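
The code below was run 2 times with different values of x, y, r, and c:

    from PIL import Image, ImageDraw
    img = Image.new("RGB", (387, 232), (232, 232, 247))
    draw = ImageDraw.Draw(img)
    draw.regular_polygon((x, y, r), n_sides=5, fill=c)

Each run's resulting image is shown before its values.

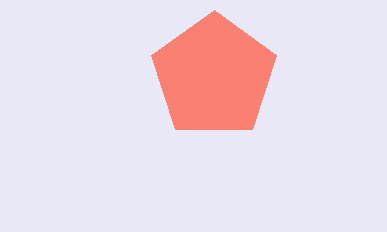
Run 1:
x = 214
y = 76
r = 66
c = 'salmon'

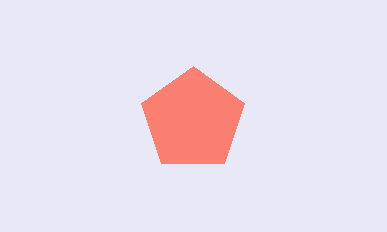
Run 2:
x = 193; y = 120; r = 54; c = 'salmon'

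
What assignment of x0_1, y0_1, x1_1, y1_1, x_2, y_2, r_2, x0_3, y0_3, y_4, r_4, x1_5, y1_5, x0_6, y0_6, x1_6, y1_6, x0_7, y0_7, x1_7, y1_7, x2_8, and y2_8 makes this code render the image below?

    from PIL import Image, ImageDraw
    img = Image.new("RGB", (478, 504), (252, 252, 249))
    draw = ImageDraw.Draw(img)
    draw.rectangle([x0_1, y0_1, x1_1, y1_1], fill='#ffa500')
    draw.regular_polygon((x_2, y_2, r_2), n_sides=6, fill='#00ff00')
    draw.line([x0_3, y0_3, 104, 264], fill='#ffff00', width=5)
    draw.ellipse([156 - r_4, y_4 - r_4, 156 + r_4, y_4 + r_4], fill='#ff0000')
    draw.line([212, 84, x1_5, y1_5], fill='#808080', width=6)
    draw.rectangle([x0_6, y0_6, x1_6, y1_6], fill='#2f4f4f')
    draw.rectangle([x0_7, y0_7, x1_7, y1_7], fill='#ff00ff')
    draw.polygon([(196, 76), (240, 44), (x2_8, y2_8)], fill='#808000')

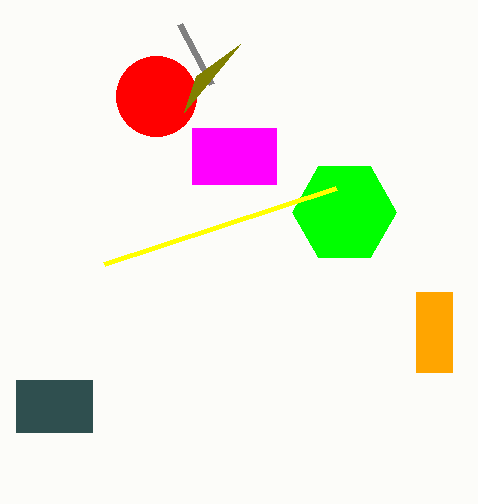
x0_1 = 416
y0_1 = 292
x1_1 = 452
y1_1 = 372
x_2 = 344
y_2 = 212
r_2 = 52
x0_3 = 336
y0_3 = 188
y_4 = 96
r_4 = 40
x1_5 = 180
y1_5 = 24
x0_6 = 16
y0_6 = 380
x1_6 = 92
y1_6 = 432
x0_7 = 192
y0_7 = 128
x1_7 = 276
y1_7 = 184
x2_8 = 184
y2_8 = 112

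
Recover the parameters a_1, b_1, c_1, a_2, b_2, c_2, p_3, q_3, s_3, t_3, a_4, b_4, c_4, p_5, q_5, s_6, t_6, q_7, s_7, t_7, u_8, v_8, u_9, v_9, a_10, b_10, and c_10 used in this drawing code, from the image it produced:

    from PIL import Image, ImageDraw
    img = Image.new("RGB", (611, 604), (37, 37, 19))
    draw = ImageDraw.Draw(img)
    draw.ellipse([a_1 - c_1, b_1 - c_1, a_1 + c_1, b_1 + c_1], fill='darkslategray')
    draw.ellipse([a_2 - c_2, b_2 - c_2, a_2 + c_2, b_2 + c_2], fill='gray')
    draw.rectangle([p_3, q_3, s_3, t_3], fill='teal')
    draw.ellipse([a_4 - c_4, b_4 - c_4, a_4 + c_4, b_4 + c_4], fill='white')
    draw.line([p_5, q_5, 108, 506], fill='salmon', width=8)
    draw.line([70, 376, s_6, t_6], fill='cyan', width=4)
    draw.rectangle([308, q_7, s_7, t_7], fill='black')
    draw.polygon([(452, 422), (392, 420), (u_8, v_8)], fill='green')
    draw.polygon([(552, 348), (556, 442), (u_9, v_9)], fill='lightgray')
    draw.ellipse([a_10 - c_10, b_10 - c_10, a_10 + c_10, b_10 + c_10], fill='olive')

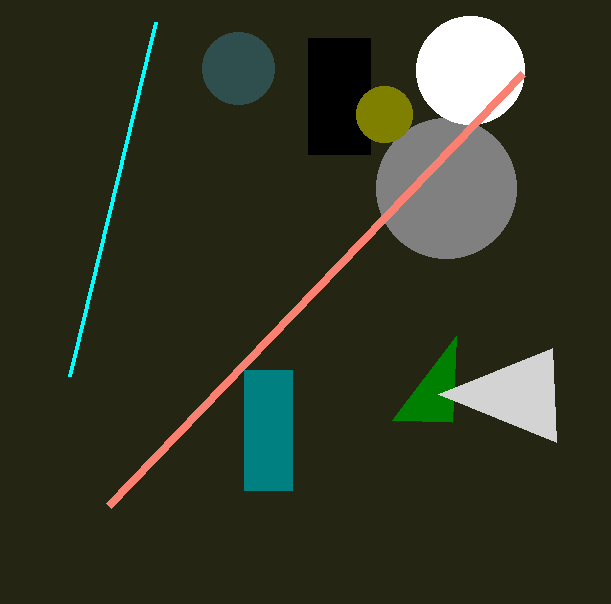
a_1 = 238
b_1 = 68
c_1 = 36
a_2 = 446
b_2 = 188
c_2 = 70
p_3 = 244
q_3 = 370
s_3 = 292
t_3 = 490
a_4 = 470
b_4 = 70
c_4 = 54
p_5 = 522
q_5 = 74
s_6 = 156
t_6 = 22
q_7 = 38
s_7 = 370
t_7 = 154
u_8 = 456
v_8 = 336
u_9 = 438
v_9 = 394
a_10 = 384
b_10 = 114
c_10 = 28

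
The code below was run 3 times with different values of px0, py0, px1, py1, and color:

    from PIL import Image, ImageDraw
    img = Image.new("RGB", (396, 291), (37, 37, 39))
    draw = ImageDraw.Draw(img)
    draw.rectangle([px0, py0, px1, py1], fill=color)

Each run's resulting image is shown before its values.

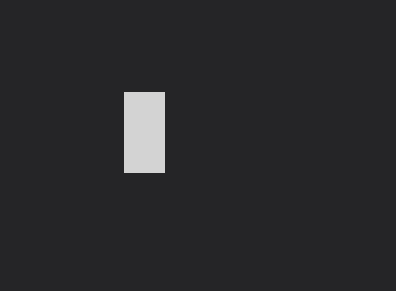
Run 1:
px0 = 124; py0 = 92; px1 = 164; py1 = 172; color = 'lightgray'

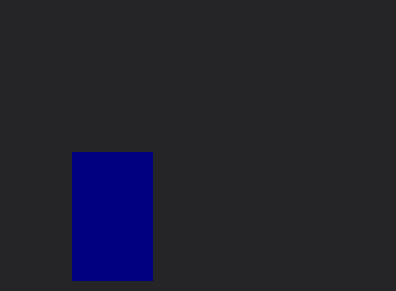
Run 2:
px0 = 72; py0 = 152; px1 = 152; py1 = 280; color = 'navy'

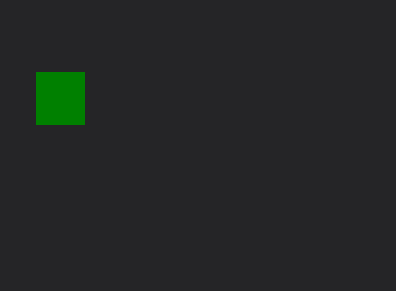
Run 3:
px0 = 36
py0 = 72
px1 = 84
py1 = 124
color = 'green'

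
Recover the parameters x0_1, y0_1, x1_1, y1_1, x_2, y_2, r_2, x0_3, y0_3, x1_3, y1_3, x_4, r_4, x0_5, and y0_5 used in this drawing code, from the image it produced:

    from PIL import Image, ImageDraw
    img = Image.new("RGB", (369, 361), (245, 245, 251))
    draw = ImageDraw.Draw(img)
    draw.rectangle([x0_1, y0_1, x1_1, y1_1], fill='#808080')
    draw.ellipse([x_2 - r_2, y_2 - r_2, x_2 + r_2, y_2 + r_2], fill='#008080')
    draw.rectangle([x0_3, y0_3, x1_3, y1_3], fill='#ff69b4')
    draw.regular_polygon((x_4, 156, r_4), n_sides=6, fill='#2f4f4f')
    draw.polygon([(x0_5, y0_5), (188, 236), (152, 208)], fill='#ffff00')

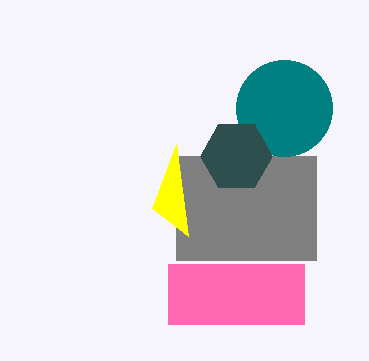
x0_1 = 176
y0_1 = 156
x1_1 = 316
y1_1 = 260
x_2 = 284
y_2 = 108
r_2 = 48
x0_3 = 168
y0_3 = 264
x1_3 = 304
y1_3 = 324
x_4 = 236
r_4 = 36
x0_5 = 176
y0_5 = 144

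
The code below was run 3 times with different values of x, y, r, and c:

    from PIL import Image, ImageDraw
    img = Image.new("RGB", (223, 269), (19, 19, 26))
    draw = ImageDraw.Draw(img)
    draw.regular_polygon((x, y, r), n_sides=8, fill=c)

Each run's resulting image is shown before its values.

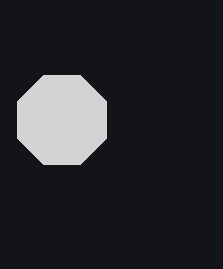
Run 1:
x = 62
y = 120
r = 48
c = 'lightgray'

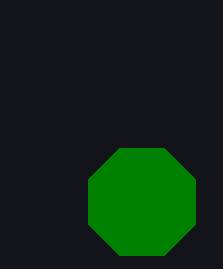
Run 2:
x = 142, y = 202, r = 58, c = 'green'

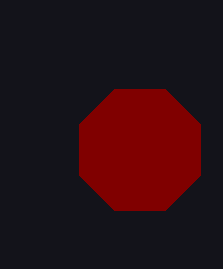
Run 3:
x = 140, y = 150, r = 66, c = 'maroon'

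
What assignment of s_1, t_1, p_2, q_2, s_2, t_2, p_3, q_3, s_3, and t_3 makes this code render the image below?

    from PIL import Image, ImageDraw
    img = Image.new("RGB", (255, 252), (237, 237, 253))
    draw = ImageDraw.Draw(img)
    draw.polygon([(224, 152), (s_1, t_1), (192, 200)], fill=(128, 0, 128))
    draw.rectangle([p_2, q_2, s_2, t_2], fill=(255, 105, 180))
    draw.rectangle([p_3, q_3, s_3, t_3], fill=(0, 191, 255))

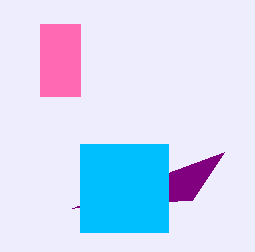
s_1 = 72, t_1 = 208, p_2 = 40, q_2 = 24, s_2 = 80, t_2 = 96, p_3 = 80, q_3 = 144, s_3 = 168, t_3 = 232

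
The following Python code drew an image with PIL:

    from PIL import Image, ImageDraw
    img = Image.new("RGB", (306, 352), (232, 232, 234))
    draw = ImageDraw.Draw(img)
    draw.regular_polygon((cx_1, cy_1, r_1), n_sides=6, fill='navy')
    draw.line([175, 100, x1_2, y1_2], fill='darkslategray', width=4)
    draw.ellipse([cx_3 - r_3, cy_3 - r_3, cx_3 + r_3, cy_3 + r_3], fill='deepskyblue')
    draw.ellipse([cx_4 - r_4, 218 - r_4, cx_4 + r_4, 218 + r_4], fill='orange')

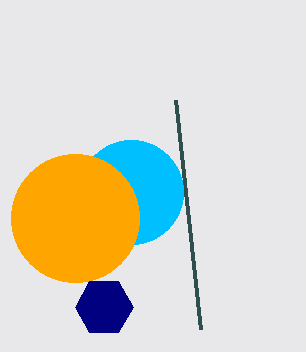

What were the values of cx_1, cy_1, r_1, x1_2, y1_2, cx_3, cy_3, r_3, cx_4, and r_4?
cx_1 = 104
cy_1 = 307
r_1 = 29
x1_2 = 200
y1_2 = 329
cx_3 = 131
cy_3 = 192
r_3 = 52
cx_4 = 75
r_4 = 64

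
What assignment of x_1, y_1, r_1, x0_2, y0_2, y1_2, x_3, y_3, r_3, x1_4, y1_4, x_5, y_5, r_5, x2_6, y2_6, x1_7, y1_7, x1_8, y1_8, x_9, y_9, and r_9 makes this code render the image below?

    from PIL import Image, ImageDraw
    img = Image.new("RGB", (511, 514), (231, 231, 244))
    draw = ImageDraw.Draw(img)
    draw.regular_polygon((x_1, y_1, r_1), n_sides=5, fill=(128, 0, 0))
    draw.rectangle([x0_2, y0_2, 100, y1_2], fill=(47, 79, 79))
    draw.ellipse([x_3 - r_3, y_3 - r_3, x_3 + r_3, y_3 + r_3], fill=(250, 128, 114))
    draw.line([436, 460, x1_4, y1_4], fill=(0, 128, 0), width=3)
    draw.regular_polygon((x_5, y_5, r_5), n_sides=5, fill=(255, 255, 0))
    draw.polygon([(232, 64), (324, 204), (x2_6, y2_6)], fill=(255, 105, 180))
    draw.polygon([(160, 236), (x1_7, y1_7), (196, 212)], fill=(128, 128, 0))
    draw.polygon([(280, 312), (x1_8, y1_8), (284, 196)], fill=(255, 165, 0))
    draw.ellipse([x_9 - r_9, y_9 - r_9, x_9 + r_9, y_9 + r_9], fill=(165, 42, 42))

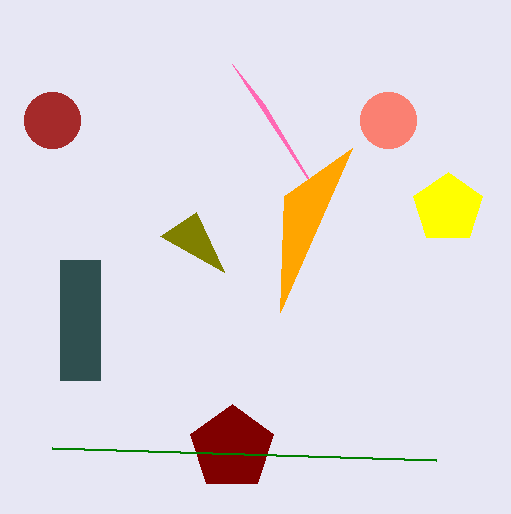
x_1 = 232; y_1 = 448; r_1 = 44; x0_2 = 60; y0_2 = 260; y1_2 = 380; x_3 = 388; y_3 = 120; r_3 = 28; x1_4 = 52; y1_4 = 448; x_5 = 448; y_5 = 208; r_5 = 36; x2_6 = 264; y2_6 = 104; x1_7 = 224; y1_7 = 272; x1_8 = 352; y1_8 = 148; x_9 = 52; y_9 = 120; r_9 = 28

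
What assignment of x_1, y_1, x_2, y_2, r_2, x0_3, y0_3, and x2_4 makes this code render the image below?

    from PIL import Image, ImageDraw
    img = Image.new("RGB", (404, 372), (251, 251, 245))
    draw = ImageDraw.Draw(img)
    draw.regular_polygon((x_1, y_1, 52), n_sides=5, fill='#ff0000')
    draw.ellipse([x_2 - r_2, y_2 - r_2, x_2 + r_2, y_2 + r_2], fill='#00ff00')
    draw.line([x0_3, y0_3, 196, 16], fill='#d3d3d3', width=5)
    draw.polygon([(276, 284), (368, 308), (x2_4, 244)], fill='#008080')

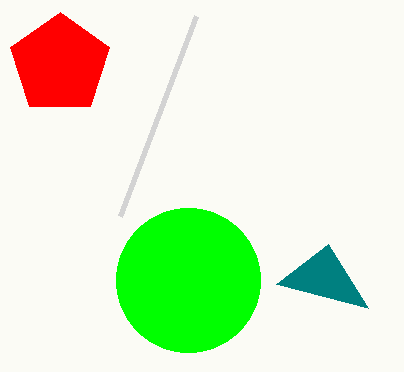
x_1 = 60
y_1 = 64
x_2 = 188
y_2 = 280
r_2 = 72
x0_3 = 120
y0_3 = 216
x2_4 = 328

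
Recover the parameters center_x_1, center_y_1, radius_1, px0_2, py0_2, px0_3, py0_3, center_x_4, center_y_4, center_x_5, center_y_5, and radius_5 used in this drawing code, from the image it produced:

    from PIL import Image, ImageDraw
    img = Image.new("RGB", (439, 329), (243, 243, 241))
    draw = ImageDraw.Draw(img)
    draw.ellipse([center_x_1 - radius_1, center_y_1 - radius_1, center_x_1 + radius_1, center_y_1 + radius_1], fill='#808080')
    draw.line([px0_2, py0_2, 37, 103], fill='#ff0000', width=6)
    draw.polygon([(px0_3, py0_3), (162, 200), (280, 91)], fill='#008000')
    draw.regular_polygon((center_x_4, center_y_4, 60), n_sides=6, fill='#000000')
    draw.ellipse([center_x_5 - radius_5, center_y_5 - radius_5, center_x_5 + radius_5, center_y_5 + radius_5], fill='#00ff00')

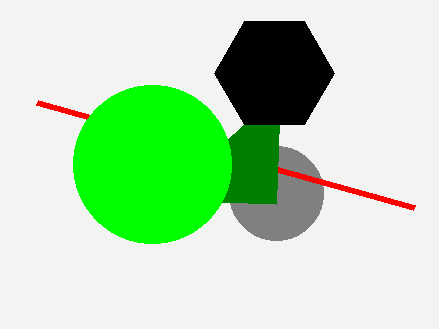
center_x_1 = 276, center_y_1 = 193, radius_1 = 47, px0_2 = 414, py0_2 = 208, px0_3 = 276, py0_3 = 204, center_x_4 = 274, center_y_4 = 73, center_x_5 = 152, center_y_5 = 164, radius_5 = 79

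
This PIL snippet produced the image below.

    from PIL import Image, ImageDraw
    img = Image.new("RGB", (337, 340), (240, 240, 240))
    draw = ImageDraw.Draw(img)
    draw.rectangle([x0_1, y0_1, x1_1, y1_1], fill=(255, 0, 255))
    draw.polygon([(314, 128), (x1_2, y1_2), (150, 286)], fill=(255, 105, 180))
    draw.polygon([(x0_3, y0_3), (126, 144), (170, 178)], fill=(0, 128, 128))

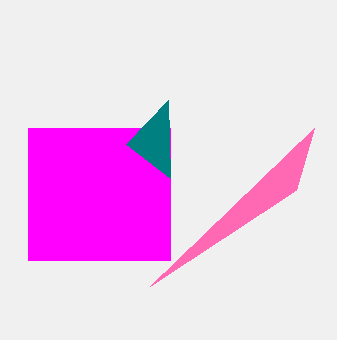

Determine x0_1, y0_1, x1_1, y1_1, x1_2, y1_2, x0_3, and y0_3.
x0_1 = 28; y0_1 = 128; x1_1 = 170; y1_1 = 260; x1_2 = 296; y1_2 = 190; x0_3 = 168; y0_3 = 100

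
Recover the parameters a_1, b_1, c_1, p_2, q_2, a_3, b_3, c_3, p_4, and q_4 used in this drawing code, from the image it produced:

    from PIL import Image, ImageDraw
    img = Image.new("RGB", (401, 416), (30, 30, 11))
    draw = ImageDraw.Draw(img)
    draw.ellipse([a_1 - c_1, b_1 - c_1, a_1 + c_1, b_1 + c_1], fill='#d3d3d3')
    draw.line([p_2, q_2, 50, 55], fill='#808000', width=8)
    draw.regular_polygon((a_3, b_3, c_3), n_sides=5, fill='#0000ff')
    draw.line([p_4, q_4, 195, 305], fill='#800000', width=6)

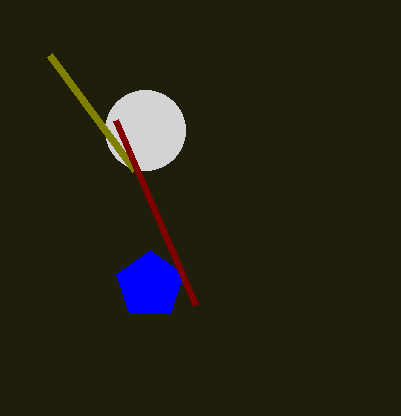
a_1 = 145; b_1 = 130; c_1 = 40; p_2 = 135; q_2 = 170; a_3 = 150; b_3 = 285; c_3 = 35; p_4 = 115; q_4 = 120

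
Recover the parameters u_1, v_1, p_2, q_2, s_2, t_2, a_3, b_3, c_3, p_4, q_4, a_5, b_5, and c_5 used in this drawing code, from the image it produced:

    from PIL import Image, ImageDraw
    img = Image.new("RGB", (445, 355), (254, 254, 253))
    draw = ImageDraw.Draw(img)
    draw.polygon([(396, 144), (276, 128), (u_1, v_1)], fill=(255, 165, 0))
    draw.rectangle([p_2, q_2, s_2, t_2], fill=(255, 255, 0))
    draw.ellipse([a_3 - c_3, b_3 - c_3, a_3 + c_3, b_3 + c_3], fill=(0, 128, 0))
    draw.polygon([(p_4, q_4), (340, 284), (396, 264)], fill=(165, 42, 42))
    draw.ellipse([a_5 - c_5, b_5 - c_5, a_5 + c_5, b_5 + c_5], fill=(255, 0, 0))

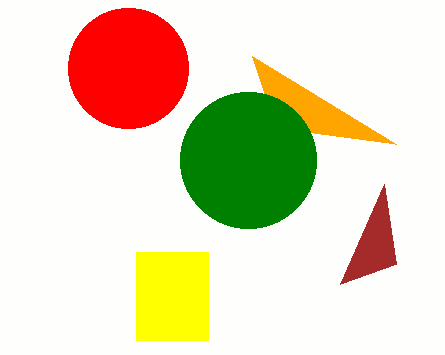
u_1 = 252, v_1 = 56, p_2 = 136, q_2 = 252, s_2 = 208, t_2 = 340, a_3 = 248, b_3 = 160, c_3 = 68, p_4 = 384, q_4 = 184, a_5 = 128, b_5 = 68, c_5 = 60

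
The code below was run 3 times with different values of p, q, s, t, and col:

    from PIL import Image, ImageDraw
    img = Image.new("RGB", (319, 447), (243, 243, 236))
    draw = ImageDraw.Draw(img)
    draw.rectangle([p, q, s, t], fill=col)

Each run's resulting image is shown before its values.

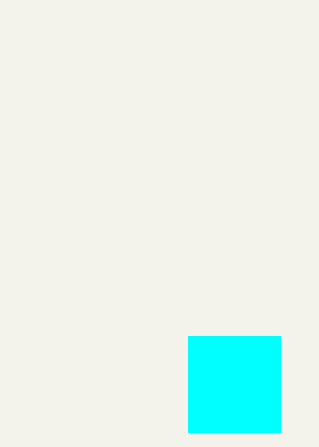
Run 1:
p = 188, q = 336, s = 280, t = 432, col = 'cyan'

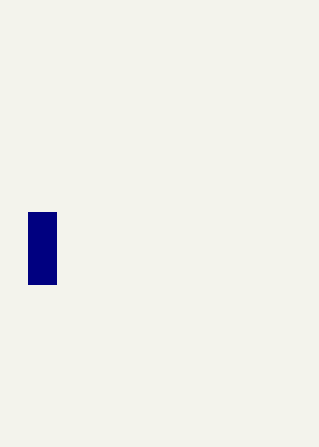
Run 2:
p = 28; q = 212; s = 56; t = 284; col = 'navy'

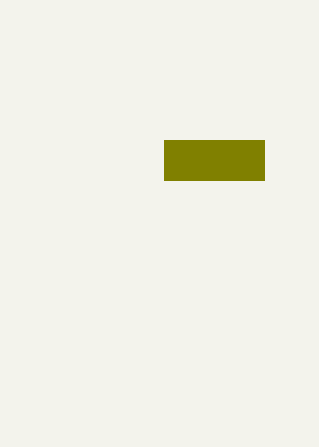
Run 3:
p = 164
q = 140
s = 264
t = 180
col = 'olive'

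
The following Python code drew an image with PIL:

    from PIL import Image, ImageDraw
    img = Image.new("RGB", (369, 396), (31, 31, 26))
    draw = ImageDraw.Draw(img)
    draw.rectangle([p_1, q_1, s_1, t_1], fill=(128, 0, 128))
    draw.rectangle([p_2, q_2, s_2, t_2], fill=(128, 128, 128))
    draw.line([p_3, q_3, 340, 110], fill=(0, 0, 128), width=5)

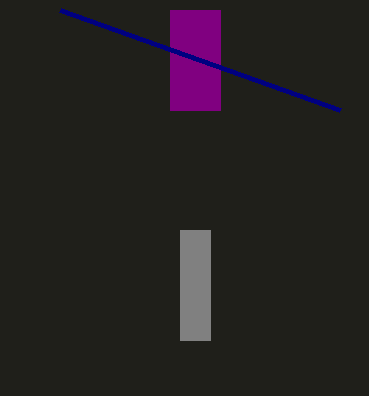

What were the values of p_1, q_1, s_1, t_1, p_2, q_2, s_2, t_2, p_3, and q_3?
p_1 = 170; q_1 = 10; s_1 = 220; t_1 = 110; p_2 = 180; q_2 = 230; s_2 = 210; t_2 = 340; p_3 = 60; q_3 = 10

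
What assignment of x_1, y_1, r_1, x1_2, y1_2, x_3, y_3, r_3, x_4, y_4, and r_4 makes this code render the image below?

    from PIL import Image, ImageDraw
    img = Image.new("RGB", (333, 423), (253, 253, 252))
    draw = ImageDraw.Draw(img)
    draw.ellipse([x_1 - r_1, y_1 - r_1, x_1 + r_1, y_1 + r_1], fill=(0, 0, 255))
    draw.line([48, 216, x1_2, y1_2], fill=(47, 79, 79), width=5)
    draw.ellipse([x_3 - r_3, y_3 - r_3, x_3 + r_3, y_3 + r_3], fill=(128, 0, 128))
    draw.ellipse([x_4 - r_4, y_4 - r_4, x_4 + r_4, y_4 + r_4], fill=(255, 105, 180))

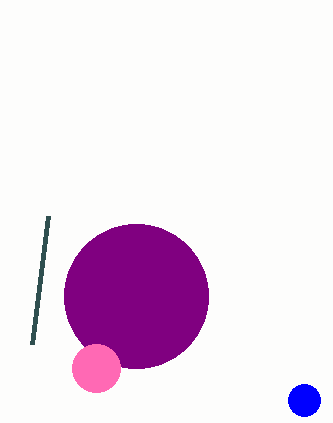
x_1 = 304
y_1 = 400
r_1 = 16
x1_2 = 32
y1_2 = 344
x_3 = 136
y_3 = 296
r_3 = 72
x_4 = 96
y_4 = 368
r_4 = 24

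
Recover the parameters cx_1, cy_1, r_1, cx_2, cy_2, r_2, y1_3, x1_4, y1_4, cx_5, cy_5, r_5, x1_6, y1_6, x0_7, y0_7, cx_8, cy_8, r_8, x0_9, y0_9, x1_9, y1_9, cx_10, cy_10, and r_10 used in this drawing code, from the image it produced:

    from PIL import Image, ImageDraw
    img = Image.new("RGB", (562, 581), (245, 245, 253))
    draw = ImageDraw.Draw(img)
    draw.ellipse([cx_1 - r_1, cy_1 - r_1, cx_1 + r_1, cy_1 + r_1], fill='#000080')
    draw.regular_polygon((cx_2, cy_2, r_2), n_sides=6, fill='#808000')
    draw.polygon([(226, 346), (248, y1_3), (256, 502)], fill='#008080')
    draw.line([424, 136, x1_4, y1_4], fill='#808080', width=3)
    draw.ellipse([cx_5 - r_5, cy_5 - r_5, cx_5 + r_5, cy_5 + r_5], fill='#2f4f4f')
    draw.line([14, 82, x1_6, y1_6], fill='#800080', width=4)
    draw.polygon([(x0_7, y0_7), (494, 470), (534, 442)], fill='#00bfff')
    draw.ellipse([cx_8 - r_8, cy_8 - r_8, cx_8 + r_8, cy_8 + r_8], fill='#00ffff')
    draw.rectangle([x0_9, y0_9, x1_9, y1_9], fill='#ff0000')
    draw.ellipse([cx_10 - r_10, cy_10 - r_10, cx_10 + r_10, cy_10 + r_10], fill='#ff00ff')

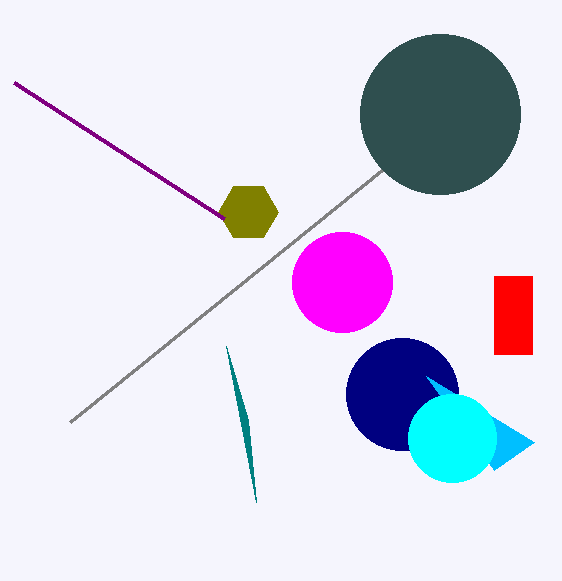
cx_1 = 402; cy_1 = 394; r_1 = 56; cx_2 = 248; cy_2 = 212; r_2 = 30; y1_3 = 420; x1_4 = 70; y1_4 = 422; cx_5 = 440; cy_5 = 114; r_5 = 80; x1_6 = 224; y1_6 = 218; x0_7 = 426; y0_7 = 376; cx_8 = 452; cy_8 = 438; r_8 = 44; x0_9 = 494; y0_9 = 276; x1_9 = 532; y1_9 = 354; cx_10 = 342; cy_10 = 282; r_10 = 50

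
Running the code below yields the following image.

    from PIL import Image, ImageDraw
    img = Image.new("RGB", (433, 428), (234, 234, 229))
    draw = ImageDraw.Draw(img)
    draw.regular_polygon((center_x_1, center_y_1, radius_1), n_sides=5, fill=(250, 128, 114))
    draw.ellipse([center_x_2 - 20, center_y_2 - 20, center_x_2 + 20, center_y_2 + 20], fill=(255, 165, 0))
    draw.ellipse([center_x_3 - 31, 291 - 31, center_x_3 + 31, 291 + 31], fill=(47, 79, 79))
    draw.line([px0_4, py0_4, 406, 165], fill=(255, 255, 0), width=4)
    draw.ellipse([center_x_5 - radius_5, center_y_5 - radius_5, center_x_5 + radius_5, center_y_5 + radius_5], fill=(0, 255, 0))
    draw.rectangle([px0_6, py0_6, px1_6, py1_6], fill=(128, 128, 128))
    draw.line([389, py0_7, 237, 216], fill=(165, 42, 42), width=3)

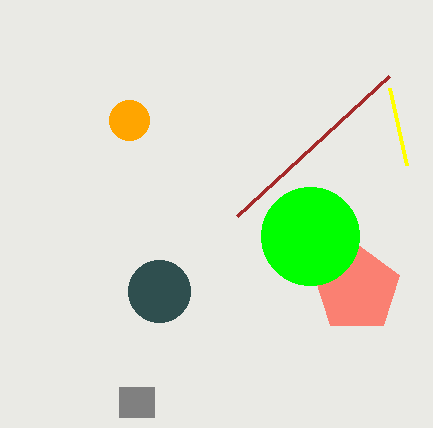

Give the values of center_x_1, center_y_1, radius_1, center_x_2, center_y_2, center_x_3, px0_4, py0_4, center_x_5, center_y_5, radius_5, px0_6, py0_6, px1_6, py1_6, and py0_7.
center_x_1 = 357; center_y_1 = 289; radius_1 = 45; center_x_2 = 129; center_y_2 = 120; center_x_3 = 159; px0_4 = 389; py0_4 = 88; center_x_5 = 310; center_y_5 = 236; radius_5 = 49; px0_6 = 119; py0_6 = 387; px1_6 = 154; py1_6 = 417; py0_7 = 76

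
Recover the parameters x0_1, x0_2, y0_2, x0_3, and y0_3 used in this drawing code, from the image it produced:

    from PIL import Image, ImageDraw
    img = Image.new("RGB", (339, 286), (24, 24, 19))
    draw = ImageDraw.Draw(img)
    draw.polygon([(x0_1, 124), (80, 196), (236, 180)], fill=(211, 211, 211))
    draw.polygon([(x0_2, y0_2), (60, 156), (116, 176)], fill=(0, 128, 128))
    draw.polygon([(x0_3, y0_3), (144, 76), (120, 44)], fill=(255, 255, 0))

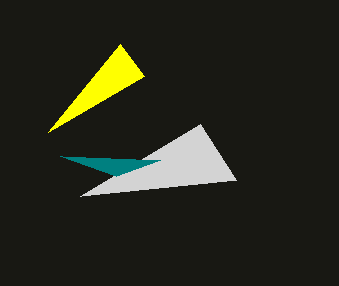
x0_1 = 200; x0_2 = 160; y0_2 = 160; x0_3 = 48; y0_3 = 132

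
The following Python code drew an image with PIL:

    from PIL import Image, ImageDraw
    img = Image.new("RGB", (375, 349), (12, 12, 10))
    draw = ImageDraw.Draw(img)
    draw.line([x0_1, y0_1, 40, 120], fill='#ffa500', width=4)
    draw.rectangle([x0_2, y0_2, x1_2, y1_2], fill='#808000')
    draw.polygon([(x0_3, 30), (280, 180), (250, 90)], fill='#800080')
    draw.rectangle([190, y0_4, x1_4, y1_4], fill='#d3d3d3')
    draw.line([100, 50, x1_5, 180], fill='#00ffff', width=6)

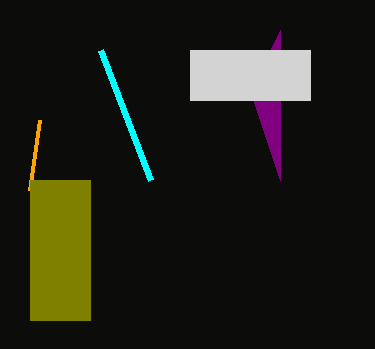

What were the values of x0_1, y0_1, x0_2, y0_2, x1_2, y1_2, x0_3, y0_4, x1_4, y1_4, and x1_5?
x0_1 = 30; y0_1 = 190; x0_2 = 30; y0_2 = 180; x1_2 = 90; y1_2 = 320; x0_3 = 280; y0_4 = 50; x1_4 = 310; y1_4 = 100; x1_5 = 150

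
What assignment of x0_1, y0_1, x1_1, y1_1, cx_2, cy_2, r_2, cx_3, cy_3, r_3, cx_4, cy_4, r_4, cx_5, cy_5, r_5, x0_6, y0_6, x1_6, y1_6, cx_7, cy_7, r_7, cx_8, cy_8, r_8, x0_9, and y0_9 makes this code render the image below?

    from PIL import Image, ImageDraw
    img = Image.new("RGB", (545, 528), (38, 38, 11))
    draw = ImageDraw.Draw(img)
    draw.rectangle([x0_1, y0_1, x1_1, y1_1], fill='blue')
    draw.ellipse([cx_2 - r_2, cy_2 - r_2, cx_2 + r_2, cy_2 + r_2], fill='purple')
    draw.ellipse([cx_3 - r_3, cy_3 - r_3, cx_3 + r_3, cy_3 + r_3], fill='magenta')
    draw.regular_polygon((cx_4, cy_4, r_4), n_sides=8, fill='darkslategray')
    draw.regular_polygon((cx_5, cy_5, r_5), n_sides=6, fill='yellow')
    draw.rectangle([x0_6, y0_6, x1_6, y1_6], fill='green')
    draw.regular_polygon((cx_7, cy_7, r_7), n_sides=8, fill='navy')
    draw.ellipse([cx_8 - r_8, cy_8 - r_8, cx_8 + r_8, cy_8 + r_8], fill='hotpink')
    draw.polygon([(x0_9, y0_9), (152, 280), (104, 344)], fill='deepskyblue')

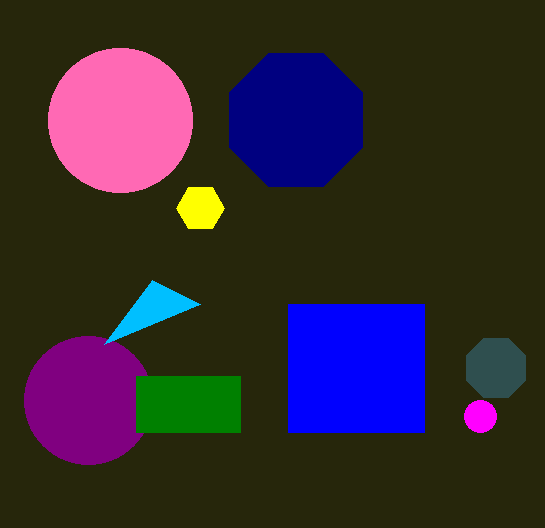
x0_1 = 288
y0_1 = 304
x1_1 = 424
y1_1 = 432
cx_2 = 88
cy_2 = 400
r_2 = 64
cx_3 = 480
cy_3 = 416
r_3 = 16
cx_4 = 496
cy_4 = 368
r_4 = 32
cx_5 = 200
cy_5 = 208
r_5 = 24
x0_6 = 136
y0_6 = 376
x1_6 = 240
y1_6 = 432
cx_7 = 296
cy_7 = 120
r_7 = 72
cx_8 = 120
cy_8 = 120
r_8 = 72
x0_9 = 200
y0_9 = 304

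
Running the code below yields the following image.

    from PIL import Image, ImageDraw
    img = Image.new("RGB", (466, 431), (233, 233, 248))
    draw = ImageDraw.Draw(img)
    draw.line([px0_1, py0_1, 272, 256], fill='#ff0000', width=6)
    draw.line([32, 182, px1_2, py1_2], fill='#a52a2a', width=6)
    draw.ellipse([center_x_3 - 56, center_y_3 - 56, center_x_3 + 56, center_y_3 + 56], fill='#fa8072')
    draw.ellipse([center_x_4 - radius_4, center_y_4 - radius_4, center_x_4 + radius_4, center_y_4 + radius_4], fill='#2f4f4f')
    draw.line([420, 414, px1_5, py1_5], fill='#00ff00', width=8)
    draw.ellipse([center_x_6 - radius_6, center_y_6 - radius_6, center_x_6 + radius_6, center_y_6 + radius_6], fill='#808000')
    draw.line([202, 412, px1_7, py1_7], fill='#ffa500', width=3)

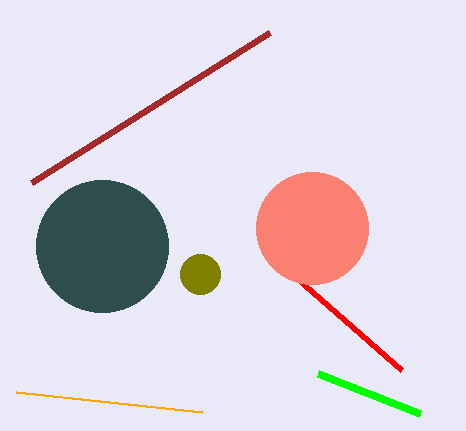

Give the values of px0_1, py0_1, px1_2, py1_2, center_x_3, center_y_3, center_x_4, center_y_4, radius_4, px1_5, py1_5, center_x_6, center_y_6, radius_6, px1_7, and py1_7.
px0_1 = 402; py0_1 = 370; px1_2 = 270; py1_2 = 32; center_x_3 = 312; center_y_3 = 228; center_x_4 = 102; center_y_4 = 246; radius_4 = 66; px1_5 = 318; py1_5 = 374; center_x_6 = 200; center_y_6 = 274; radius_6 = 20; px1_7 = 16; py1_7 = 392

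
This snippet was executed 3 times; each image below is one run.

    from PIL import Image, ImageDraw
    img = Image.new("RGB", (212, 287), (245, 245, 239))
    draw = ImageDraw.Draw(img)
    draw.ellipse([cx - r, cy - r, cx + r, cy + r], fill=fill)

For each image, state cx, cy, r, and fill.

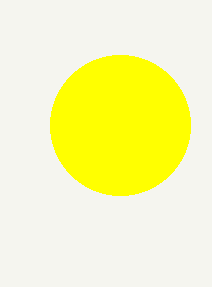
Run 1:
cx = 120, cy = 125, r = 70, fill = 'yellow'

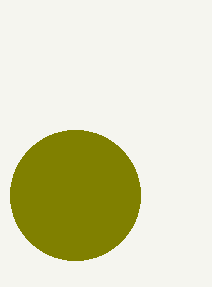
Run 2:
cx = 75, cy = 195, r = 65, fill = 'olive'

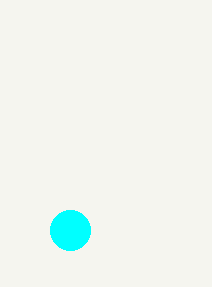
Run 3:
cx = 70, cy = 230, r = 20, fill = 'cyan'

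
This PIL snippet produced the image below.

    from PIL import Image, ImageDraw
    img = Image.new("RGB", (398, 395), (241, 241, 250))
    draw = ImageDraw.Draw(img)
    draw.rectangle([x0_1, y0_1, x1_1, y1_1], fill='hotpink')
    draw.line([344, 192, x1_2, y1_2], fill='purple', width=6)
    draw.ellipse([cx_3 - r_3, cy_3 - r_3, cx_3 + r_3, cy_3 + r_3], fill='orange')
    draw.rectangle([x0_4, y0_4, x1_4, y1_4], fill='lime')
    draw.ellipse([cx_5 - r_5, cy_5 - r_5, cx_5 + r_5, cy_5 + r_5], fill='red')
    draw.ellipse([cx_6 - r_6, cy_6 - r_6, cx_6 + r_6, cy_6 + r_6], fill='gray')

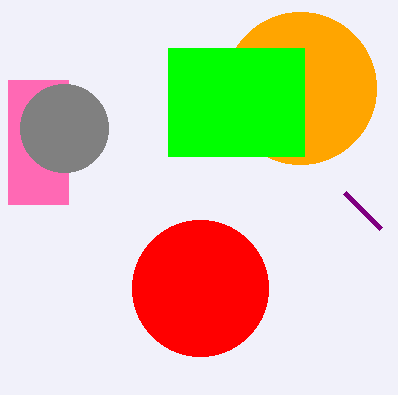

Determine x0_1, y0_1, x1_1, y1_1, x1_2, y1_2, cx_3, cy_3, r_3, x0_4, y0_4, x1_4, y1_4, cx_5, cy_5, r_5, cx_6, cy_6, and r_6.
x0_1 = 8; y0_1 = 80; x1_1 = 68; y1_1 = 204; x1_2 = 380; y1_2 = 228; cx_3 = 300; cy_3 = 88; r_3 = 76; x0_4 = 168; y0_4 = 48; x1_4 = 304; y1_4 = 156; cx_5 = 200; cy_5 = 288; r_5 = 68; cx_6 = 64; cy_6 = 128; r_6 = 44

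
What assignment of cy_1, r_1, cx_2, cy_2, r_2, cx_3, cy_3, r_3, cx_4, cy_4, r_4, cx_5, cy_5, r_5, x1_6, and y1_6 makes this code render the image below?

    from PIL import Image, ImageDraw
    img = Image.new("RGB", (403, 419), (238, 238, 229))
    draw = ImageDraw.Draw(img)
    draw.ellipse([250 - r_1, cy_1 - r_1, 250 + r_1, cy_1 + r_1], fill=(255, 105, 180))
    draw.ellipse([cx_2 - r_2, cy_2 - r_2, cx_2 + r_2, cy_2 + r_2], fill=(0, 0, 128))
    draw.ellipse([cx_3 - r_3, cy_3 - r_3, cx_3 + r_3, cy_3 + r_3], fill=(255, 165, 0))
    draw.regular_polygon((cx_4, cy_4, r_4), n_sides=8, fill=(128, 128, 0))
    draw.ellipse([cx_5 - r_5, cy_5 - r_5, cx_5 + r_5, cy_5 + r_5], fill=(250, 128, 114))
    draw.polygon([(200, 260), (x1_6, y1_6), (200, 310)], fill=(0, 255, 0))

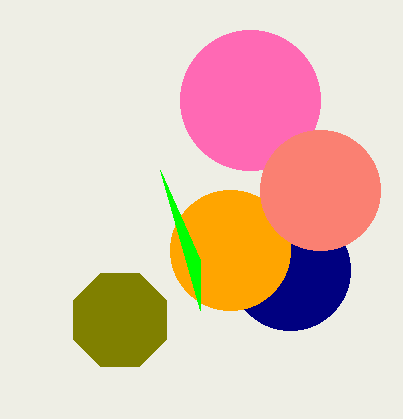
cy_1 = 100; r_1 = 70; cx_2 = 290; cy_2 = 270; r_2 = 60; cx_3 = 230; cy_3 = 250; r_3 = 60; cx_4 = 120; cy_4 = 320; r_4 = 50; cx_5 = 320; cy_5 = 190; r_5 = 60; x1_6 = 160; y1_6 = 170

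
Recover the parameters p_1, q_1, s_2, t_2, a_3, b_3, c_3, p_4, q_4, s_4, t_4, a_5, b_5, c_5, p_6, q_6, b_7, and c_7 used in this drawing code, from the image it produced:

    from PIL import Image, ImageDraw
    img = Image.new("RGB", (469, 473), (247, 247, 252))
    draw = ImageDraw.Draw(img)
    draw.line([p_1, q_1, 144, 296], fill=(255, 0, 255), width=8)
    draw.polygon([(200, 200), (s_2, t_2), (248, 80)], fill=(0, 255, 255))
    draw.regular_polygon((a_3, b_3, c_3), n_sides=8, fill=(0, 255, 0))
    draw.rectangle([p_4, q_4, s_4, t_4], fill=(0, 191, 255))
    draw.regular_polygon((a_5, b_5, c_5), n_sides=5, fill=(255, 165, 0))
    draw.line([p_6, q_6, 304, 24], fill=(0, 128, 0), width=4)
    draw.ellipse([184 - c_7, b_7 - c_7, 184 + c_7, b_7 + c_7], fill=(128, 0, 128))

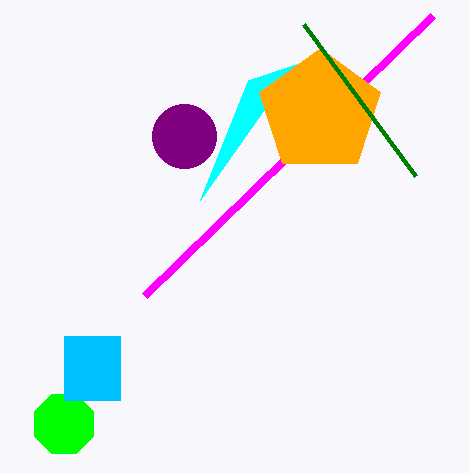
p_1 = 432; q_1 = 16; s_2 = 296; t_2 = 64; a_3 = 64; b_3 = 424; c_3 = 32; p_4 = 64; q_4 = 336; s_4 = 120; t_4 = 400; a_5 = 320; b_5 = 112; c_5 = 64; p_6 = 416; q_6 = 176; b_7 = 136; c_7 = 32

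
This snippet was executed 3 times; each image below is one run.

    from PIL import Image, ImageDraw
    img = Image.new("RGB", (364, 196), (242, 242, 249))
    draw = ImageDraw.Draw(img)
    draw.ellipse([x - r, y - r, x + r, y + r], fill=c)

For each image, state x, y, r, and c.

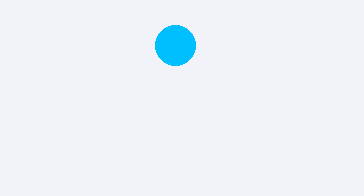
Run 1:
x = 175
y = 45
r = 20
c = 'deepskyblue'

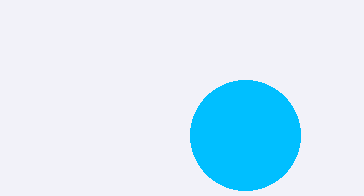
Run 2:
x = 245
y = 135
r = 55
c = 'deepskyblue'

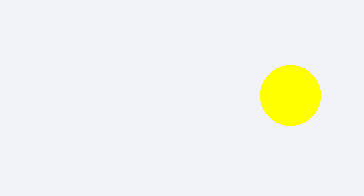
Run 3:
x = 290
y = 95
r = 30
c = 'yellow'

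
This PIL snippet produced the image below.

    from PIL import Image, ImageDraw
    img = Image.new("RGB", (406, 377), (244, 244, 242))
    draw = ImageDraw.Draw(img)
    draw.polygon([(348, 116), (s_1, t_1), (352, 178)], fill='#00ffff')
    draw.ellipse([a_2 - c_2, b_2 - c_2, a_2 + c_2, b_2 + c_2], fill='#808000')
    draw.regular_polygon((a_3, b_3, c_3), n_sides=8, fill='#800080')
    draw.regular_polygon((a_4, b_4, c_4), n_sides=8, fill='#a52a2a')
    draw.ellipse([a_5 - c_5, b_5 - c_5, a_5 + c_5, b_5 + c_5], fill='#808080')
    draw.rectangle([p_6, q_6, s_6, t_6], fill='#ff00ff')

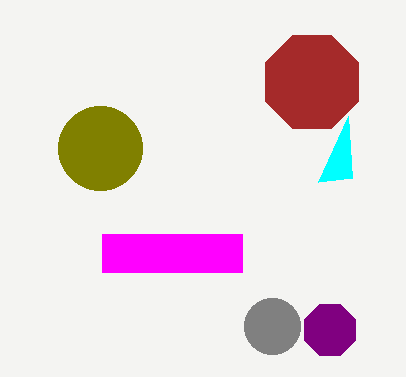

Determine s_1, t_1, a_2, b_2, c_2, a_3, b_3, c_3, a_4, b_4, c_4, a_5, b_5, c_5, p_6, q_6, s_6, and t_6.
s_1 = 318
t_1 = 182
a_2 = 100
b_2 = 148
c_2 = 42
a_3 = 330
b_3 = 330
c_3 = 28
a_4 = 312
b_4 = 82
c_4 = 50
a_5 = 272
b_5 = 326
c_5 = 28
p_6 = 102
q_6 = 234
s_6 = 242
t_6 = 272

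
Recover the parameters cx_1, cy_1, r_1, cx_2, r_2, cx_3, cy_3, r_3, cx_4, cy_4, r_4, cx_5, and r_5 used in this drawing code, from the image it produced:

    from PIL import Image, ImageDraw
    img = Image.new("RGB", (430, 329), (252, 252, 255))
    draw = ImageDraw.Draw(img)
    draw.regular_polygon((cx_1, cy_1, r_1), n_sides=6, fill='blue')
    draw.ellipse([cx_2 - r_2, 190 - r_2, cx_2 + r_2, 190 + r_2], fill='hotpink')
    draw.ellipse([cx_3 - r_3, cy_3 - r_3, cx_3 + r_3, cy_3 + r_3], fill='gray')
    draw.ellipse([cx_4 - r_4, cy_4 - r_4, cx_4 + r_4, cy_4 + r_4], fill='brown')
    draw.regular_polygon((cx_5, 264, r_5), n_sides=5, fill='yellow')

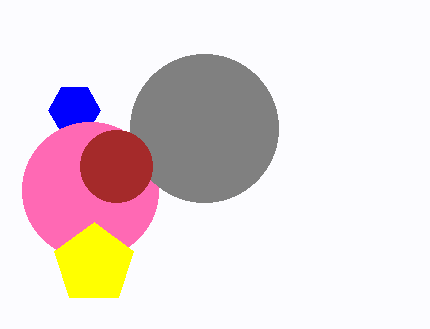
cx_1 = 74, cy_1 = 110, r_1 = 26, cx_2 = 90, r_2 = 68, cx_3 = 204, cy_3 = 128, r_3 = 74, cx_4 = 116, cy_4 = 166, r_4 = 36, cx_5 = 94, r_5 = 42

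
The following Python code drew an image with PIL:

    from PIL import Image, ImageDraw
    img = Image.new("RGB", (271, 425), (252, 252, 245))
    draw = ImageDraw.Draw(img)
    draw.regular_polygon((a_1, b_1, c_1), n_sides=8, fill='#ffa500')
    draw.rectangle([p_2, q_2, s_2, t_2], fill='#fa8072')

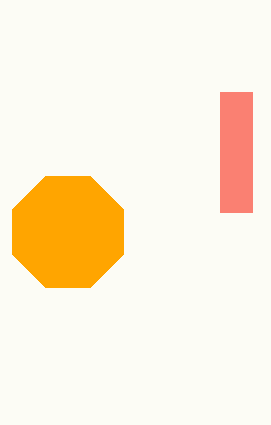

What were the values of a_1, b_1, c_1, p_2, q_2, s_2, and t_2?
a_1 = 68, b_1 = 232, c_1 = 60, p_2 = 220, q_2 = 92, s_2 = 252, t_2 = 212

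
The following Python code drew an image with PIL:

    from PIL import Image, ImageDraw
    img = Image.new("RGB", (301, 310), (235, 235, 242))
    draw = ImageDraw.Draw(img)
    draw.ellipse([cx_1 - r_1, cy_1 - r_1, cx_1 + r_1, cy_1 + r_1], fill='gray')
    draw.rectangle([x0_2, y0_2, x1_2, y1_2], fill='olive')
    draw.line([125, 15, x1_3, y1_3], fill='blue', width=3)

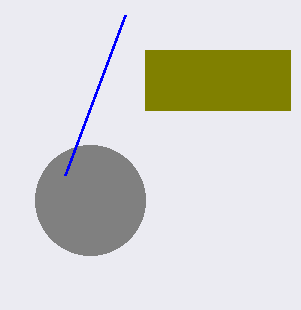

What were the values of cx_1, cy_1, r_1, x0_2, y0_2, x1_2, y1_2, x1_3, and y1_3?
cx_1 = 90, cy_1 = 200, r_1 = 55, x0_2 = 145, y0_2 = 50, x1_2 = 290, y1_2 = 110, x1_3 = 65, y1_3 = 175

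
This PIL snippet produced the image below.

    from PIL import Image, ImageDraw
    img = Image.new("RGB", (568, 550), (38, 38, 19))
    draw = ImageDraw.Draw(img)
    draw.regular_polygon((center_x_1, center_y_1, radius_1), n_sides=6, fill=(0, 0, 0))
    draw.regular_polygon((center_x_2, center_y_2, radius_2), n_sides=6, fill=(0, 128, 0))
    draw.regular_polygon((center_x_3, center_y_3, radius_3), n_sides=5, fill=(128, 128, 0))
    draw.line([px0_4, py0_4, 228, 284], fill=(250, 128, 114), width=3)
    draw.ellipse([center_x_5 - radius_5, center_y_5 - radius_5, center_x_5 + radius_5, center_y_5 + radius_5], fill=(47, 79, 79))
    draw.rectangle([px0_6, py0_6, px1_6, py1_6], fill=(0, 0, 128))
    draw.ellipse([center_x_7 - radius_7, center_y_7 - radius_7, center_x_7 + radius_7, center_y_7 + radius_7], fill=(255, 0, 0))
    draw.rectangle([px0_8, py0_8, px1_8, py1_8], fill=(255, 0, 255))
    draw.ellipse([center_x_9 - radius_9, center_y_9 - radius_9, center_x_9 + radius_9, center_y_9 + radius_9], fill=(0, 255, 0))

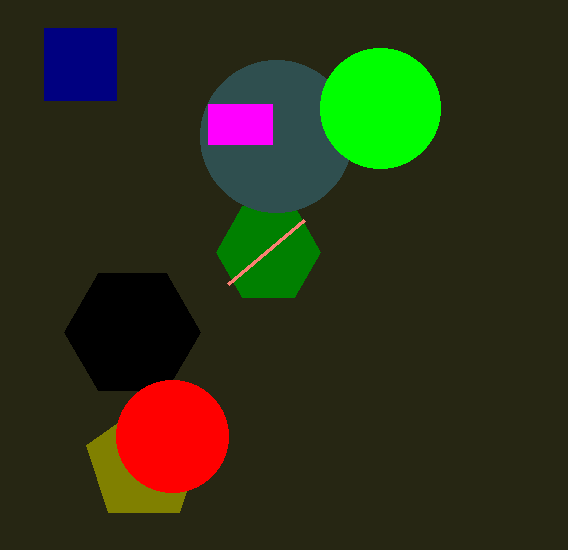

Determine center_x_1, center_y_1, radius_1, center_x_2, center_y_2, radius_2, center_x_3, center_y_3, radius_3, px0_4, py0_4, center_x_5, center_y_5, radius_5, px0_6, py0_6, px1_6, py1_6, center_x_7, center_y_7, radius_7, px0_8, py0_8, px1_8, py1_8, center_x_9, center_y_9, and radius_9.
center_x_1 = 132; center_y_1 = 332; radius_1 = 68; center_x_2 = 268; center_y_2 = 252; radius_2 = 52; center_x_3 = 144; center_y_3 = 464; radius_3 = 60; px0_4 = 304; py0_4 = 220; center_x_5 = 276; center_y_5 = 136; radius_5 = 76; px0_6 = 44; py0_6 = 28; px1_6 = 116; py1_6 = 100; center_x_7 = 172; center_y_7 = 436; radius_7 = 56; px0_8 = 208; py0_8 = 104; px1_8 = 272; py1_8 = 144; center_x_9 = 380; center_y_9 = 108; radius_9 = 60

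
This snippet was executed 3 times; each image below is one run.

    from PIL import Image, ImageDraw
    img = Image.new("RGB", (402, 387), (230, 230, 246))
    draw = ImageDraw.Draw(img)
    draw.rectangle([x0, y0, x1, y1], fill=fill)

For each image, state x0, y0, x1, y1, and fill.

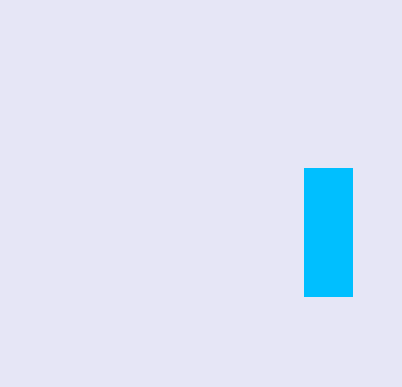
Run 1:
x0 = 304; y0 = 168; x1 = 352; y1 = 296; fill = 'deepskyblue'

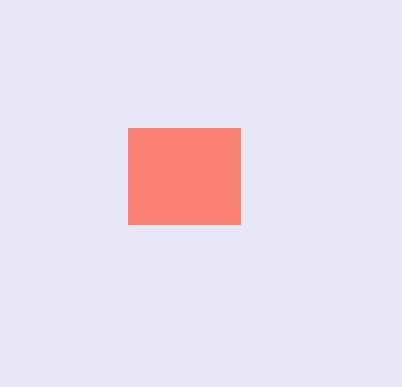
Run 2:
x0 = 128; y0 = 128; x1 = 240; y1 = 224; fill = 'salmon'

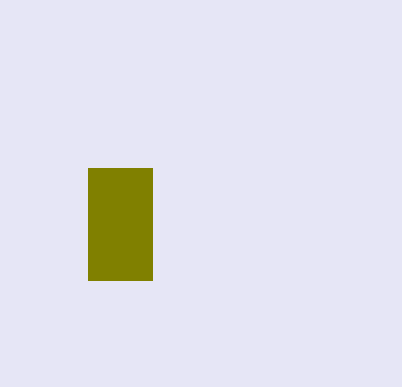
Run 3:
x0 = 88; y0 = 168; x1 = 152; y1 = 280; fill = 'olive'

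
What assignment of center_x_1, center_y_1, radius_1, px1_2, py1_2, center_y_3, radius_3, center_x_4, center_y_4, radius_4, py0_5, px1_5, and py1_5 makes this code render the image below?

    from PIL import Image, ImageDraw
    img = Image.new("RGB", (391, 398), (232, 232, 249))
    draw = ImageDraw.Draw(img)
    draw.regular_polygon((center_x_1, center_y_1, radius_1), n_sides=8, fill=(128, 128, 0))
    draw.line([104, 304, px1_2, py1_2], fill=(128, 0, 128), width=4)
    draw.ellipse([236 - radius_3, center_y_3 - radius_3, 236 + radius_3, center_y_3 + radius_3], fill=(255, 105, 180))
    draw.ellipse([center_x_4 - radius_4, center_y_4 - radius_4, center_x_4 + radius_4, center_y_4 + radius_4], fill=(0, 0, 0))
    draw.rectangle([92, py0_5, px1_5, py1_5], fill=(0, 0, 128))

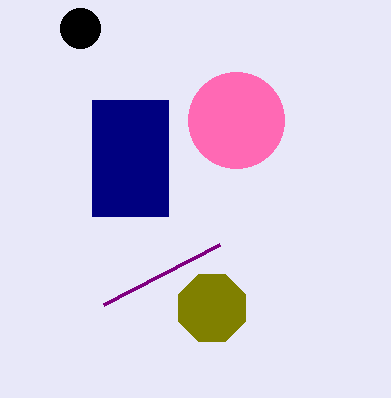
center_x_1 = 212, center_y_1 = 308, radius_1 = 36, px1_2 = 220, py1_2 = 244, center_y_3 = 120, radius_3 = 48, center_x_4 = 80, center_y_4 = 28, radius_4 = 20, py0_5 = 100, px1_5 = 168, py1_5 = 216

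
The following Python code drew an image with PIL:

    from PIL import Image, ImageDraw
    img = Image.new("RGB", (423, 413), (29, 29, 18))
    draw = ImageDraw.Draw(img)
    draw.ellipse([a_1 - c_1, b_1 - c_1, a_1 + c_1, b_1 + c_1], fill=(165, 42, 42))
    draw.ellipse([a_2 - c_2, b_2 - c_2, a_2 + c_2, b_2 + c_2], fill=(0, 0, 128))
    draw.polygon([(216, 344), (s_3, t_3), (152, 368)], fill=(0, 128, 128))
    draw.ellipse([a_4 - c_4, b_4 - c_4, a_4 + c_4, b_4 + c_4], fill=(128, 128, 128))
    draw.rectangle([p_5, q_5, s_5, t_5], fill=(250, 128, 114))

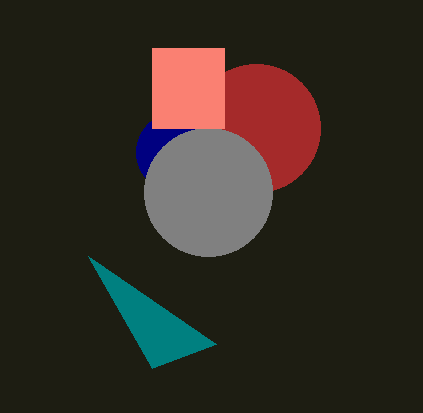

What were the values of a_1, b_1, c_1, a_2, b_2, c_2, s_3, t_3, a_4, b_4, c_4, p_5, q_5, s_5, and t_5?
a_1 = 256; b_1 = 128; c_1 = 64; a_2 = 176; b_2 = 152; c_2 = 40; s_3 = 88; t_3 = 256; a_4 = 208; b_4 = 192; c_4 = 64; p_5 = 152; q_5 = 48; s_5 = 224; t_5 = 128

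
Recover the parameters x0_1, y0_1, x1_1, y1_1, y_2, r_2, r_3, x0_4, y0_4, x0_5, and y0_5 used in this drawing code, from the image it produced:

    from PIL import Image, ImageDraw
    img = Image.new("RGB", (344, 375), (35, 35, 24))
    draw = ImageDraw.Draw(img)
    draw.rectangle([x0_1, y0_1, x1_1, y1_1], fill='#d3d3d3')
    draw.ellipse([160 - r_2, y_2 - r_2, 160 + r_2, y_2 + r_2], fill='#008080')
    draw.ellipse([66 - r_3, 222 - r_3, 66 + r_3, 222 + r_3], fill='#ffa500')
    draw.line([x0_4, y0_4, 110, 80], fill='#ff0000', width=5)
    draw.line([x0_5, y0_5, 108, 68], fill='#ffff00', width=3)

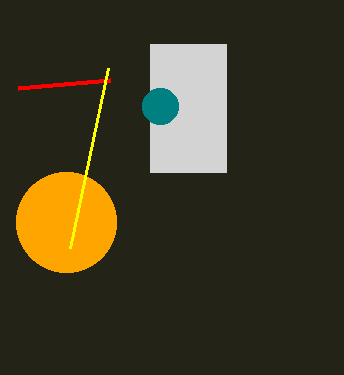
x0_1 = 150, y0_1 = 44, x1_1 = 226, y1_1 = 172, y_2 = 106, r_2 = 18, r_3 = 50, x0_4 = 18, y0_4 = 88, x0_5 = 70, y0_5 = 248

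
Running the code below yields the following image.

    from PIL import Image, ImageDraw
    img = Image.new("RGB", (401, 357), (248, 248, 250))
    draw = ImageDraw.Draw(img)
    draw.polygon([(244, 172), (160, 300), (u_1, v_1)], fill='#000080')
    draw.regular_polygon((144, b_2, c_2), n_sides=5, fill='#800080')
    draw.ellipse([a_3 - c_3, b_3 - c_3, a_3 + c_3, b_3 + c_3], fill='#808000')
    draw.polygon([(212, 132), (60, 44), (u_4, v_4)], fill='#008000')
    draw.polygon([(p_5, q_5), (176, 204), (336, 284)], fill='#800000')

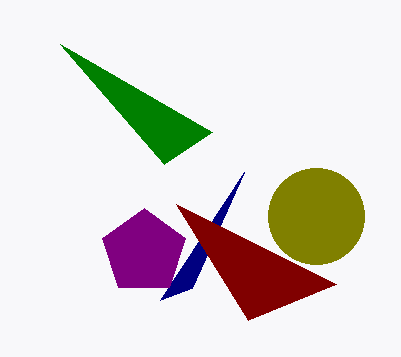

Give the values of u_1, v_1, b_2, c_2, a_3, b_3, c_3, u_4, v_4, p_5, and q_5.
u_1 = 192, v_1 = 288, b_2 = 252, c_2 = 44, a_3 = 316, b_3 = 216, c_3 = 48, u_4 = 164, v_4 = 164, p_5 = 248, q_5 = 320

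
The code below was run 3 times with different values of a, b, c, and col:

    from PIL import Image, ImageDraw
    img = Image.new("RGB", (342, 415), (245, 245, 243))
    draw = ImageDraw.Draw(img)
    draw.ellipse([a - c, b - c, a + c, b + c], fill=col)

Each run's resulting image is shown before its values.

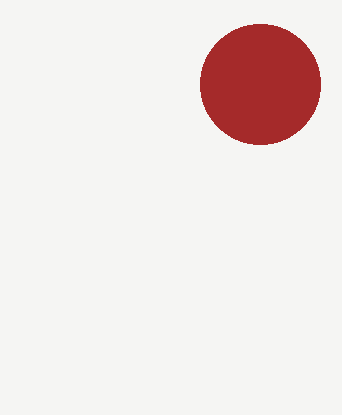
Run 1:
a = 260; b = 84; c = 60; col = 'brown'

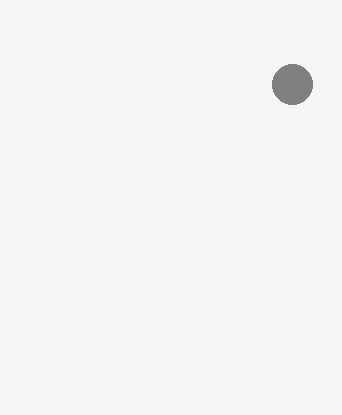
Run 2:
a = 292
b = 84
c = 20
col = 'gray'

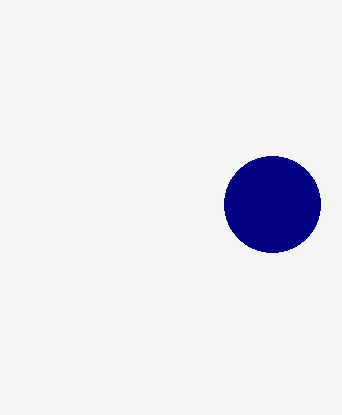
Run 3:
a = 272
b = 204
c = 48
col = 'navy'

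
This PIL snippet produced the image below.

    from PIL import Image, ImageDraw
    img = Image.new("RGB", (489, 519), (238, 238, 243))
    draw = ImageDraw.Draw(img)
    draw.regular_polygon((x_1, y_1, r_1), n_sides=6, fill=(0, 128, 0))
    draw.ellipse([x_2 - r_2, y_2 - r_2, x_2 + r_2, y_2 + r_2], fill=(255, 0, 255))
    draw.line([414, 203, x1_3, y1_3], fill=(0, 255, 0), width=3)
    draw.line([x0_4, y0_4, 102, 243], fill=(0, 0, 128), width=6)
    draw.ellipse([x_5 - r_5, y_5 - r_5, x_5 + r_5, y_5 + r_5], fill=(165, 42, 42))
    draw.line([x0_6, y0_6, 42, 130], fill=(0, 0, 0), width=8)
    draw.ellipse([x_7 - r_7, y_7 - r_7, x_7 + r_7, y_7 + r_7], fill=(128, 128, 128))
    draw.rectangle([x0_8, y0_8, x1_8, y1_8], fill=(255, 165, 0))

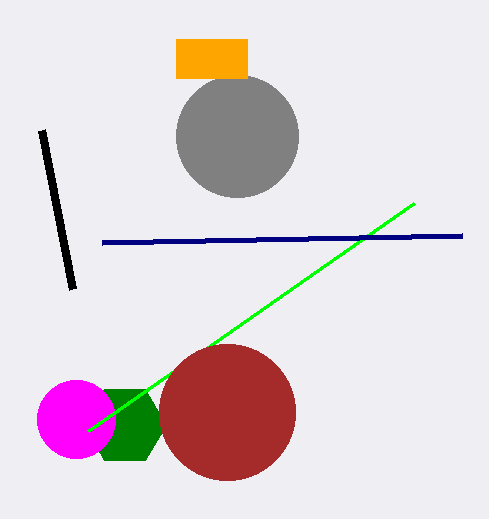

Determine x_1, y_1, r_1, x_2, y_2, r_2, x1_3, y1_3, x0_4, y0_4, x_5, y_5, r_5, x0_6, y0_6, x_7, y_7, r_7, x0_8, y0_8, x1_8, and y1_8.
x_1 = 125, y_1 = 425, r_1 = 41, x_2 = 76, y_2 = 419, r_2 = 39, x1_3 = 88, y1_3 = 431, x0_4 = 462, y0_4 = 236, x_5 = 227, y_5 = 412, r_5 = 68, x0_6 = 73, y0_6 = 289, x_7 = 237, y_7 = 136, r_7 = 61, x0_8 = 176, y0_8 = 39, x1_8 = 247, y1_8 = 78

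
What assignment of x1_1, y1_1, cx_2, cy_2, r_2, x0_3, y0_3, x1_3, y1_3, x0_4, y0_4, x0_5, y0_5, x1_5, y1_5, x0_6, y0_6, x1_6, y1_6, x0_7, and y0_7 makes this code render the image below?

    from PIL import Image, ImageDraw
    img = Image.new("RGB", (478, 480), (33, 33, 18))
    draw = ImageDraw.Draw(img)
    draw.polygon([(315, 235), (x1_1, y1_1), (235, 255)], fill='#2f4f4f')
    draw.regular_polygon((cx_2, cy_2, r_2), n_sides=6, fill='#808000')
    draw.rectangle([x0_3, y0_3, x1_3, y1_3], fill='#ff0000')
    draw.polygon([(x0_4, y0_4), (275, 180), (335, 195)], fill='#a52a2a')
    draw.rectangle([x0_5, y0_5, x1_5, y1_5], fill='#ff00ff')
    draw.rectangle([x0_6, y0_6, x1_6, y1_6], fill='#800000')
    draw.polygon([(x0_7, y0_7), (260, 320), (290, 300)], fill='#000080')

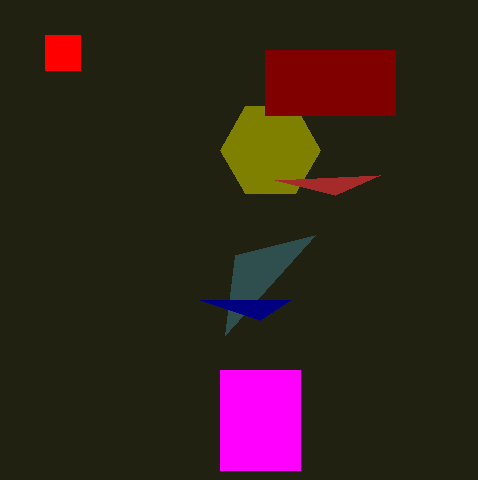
x1_1 = 225
y1_1 = 335
cx_2 = 270
cy_2 = 150
r_2 = 50
x0_3 = 45
y0_3 = 35
x1_3 = 80
y1_3 = 70
x0_4 = 380
y0_4 = 175
x0_5 = 220
y0_5 = 370
x1_5 = 300
y1_5 = 470
x0_6 = 265
y0_6 = 50
x1_6 = 395
y1_6 = 115
x0_7 = 200
y0_7 = 300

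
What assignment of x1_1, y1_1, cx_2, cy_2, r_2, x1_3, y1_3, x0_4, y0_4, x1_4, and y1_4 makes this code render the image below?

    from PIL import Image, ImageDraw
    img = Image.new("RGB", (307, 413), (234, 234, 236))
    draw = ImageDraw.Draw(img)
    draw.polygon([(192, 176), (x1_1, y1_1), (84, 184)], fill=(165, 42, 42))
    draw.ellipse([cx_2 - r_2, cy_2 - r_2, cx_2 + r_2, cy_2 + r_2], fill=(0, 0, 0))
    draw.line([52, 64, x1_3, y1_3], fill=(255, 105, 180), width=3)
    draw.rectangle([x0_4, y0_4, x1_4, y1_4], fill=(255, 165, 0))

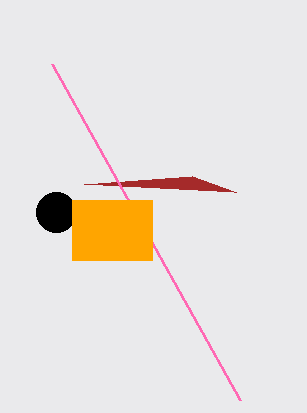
x1_1 = 236; y1_1 = 192; cx_2 = 56; cy_2 = 212; r_2 = 20; x1_3 = 240; y1_3 = 400; x0_4 = 72; y0_4 = 200; x1_4 = 152; y1_4 = 260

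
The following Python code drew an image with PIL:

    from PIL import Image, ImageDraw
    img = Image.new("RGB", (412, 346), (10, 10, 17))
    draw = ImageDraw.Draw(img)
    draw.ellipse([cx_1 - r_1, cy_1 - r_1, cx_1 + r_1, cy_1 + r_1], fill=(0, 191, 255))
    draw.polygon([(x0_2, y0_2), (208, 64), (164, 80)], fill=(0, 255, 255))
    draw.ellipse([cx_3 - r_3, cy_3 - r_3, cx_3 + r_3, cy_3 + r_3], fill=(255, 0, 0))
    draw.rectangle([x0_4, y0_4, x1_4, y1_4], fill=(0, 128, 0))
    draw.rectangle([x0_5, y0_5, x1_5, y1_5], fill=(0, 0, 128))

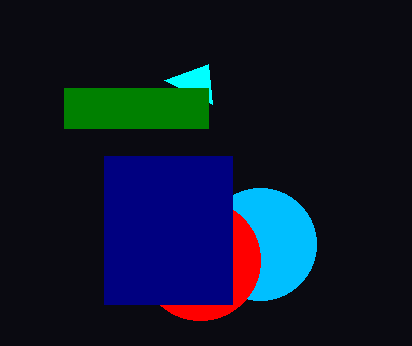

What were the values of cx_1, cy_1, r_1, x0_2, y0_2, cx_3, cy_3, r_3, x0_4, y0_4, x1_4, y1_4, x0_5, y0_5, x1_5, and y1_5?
cx_1 = 260
cy_1 = 244
r_1 = 56
x0_2 = 212
y0_2 = 104
cx_3 = 200
cy_3 = 260
r_3 = 60
x0_4 = 64
y0_4 = 88
x1_4 = 208
y1_4 = 128
x0_5 = 104
y0_5 = 156
x1_5 = 232
y1_5 = 304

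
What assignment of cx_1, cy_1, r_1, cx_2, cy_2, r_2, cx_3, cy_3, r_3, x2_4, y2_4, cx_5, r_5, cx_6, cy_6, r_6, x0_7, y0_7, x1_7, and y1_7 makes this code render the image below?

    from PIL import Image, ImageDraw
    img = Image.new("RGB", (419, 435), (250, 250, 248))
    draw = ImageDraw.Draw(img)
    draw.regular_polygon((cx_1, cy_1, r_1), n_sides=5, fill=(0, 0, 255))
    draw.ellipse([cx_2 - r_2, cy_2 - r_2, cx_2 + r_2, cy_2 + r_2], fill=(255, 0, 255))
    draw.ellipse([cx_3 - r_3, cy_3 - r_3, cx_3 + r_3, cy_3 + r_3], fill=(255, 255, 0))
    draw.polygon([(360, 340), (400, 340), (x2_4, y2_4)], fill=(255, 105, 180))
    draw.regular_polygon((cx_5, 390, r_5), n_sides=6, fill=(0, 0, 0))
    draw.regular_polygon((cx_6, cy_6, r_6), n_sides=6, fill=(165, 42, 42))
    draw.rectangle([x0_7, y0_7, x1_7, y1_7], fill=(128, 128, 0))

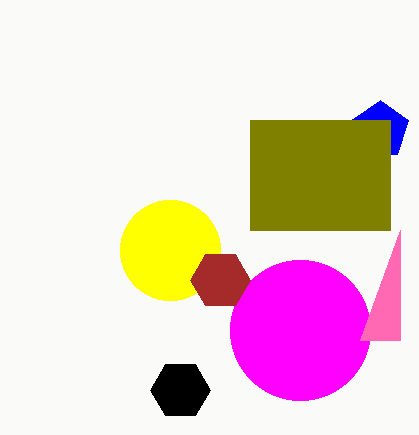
cx_1 = 380
cy_1 = 130
r_1 = 30
cx_2 = 300
cy_2 = 330
r_2 = 70
cx_3 = 170
cy_3 = 250
r_3 = 50
x2_4 = 400
y2_4 = 230
cx_5 = 180
r_5 = 30
cx_6 = 220
cy_6 = 280
r_6 = 30
x0_7 = 250
y0_7 = 120
x1_7 = 390
y1_7 = 230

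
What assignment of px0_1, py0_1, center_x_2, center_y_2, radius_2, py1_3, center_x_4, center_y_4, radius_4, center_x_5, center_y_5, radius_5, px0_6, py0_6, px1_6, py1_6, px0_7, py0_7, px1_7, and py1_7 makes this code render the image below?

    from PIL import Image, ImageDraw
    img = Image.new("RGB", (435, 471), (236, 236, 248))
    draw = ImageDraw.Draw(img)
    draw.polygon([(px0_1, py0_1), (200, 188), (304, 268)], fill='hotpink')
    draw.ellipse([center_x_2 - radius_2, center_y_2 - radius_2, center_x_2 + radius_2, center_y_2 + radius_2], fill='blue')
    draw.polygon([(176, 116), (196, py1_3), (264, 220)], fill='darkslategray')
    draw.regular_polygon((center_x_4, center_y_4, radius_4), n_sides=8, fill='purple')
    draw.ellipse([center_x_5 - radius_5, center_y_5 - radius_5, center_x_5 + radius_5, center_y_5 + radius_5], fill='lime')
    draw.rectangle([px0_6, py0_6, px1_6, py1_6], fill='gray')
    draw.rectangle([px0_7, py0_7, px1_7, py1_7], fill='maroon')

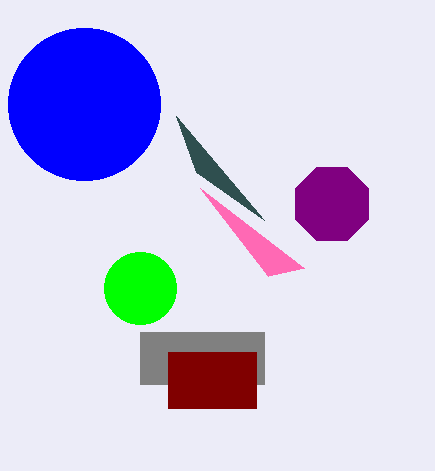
px0_1 = 268; py0_1 = 276; center_x_2 = 84; center_y_2 = 104; radius_2 = 76; py1_3 = 172; center_x_4 = 332; center_y_4 = 204; radius_4 = 40; center_x_5 = 140; center_y_5 = 288; radius_5 = 36; px0_6 = 140; py0_6 = 332; px1_6 = 264; py1_6 = 384; px0_7 = 168; py0_7 = 352; px1_7 = 256; py1_7 = 408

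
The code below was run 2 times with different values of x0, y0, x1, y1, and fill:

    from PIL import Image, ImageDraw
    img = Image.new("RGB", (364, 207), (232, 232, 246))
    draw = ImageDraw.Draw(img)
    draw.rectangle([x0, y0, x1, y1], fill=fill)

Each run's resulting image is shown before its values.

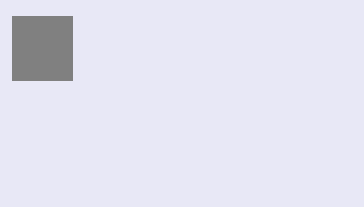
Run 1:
x0 = 12; y0 = 16; x1 = 72; y1 = 80; fill = 'gray'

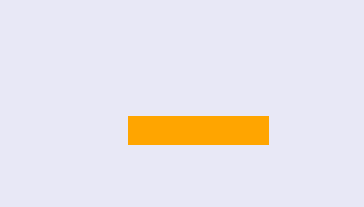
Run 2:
x0 = 128; y0 = 116; x1 = 268; y1 = 144; fill = 'orange'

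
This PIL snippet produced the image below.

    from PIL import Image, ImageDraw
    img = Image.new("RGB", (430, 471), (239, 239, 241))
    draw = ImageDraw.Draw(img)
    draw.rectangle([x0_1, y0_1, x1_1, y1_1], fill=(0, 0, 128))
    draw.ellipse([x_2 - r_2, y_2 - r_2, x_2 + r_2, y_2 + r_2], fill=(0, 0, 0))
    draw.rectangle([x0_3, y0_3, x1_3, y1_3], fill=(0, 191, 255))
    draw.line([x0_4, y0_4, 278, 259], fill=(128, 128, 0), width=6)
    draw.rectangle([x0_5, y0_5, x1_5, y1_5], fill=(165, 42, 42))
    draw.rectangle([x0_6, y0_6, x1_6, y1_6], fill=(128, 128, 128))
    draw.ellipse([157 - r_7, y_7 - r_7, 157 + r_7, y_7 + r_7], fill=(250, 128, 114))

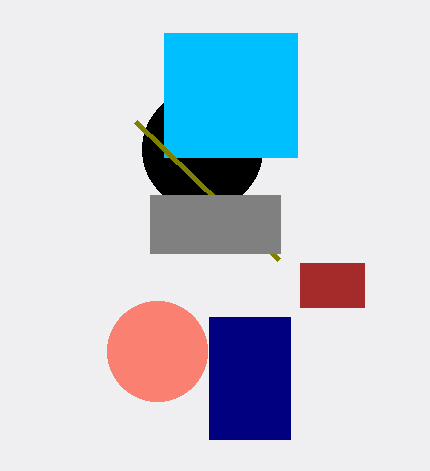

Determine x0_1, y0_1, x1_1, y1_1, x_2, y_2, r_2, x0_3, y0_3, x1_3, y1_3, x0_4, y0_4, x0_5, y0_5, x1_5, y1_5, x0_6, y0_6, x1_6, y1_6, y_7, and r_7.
x0_1 = 209; y0_1 = 317; x1_1 = 290; y1_1 = 439; x_2 = 202; y_2 = 149; r_2 = 60; x0_3 = 164; y0_3 = 33; x1_3 = 297; y1_3 = 157; x0_4 = 135; y0_4 = 121; x0_5 = 300; y0_5 = 263; x1_5 = 364; y1_5 = 307; x0_6 = 150; y0_6 = 195; x1_6 = 280; y1_6 = 253; y_7 = 351; r_7 = 50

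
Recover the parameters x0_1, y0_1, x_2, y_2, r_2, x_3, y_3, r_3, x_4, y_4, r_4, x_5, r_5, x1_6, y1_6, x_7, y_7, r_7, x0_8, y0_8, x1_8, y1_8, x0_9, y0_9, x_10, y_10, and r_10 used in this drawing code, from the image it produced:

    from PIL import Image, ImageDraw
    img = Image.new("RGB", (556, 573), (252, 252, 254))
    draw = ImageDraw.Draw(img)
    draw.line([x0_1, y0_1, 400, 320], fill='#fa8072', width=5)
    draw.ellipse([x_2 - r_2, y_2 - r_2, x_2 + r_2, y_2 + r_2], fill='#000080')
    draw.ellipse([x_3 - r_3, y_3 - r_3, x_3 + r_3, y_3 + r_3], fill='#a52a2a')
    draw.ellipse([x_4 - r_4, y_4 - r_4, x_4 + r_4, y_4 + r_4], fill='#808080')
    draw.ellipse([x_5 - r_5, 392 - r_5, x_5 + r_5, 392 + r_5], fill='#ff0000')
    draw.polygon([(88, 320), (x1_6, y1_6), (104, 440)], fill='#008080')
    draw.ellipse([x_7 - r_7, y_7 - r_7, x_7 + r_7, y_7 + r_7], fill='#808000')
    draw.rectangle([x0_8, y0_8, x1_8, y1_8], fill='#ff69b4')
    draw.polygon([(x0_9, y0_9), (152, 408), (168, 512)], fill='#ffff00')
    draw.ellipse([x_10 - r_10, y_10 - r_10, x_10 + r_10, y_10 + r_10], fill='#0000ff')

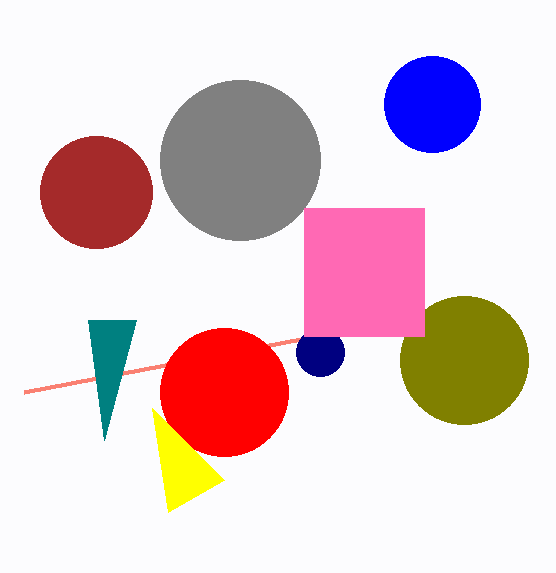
x0_1 = 24; y0_1 = 392; x_2 = 320; y_2 = 352; r_2 = 24; x_3 = 96; y_3 = 192; r_3 = 56; x_4 = 240; y_4 = 160; r_4 = 80; x_5 = 224; r_5 = 64; x1_6 = 136; y1_6 = 320; x_7 = 464; y_7 = 360; r_7 = 64; x0_8 = 304; y0_8 = 208; x1_8 = 424; y1_8 = 336; x0_9 = 224; y0_9 = 480; x_10 = 432; y_10 = 104; r_10 = 48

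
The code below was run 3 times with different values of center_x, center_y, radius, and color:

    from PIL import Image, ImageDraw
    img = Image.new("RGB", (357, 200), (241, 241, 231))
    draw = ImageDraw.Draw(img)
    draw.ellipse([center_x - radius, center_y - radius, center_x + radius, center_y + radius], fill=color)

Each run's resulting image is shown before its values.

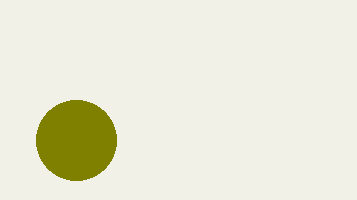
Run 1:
center_x = 76, center_y = 140, radius = 40, color = 'olive'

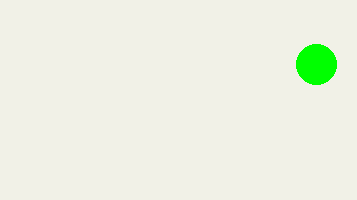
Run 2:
center_x = 316
center_y = 64
radius = 20
color = 'lime'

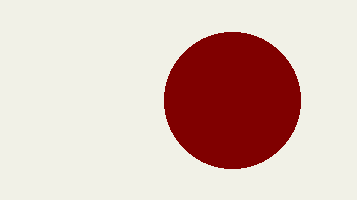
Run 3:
center_x = 232, center_y = 100, radius = 68, color = 'maroon'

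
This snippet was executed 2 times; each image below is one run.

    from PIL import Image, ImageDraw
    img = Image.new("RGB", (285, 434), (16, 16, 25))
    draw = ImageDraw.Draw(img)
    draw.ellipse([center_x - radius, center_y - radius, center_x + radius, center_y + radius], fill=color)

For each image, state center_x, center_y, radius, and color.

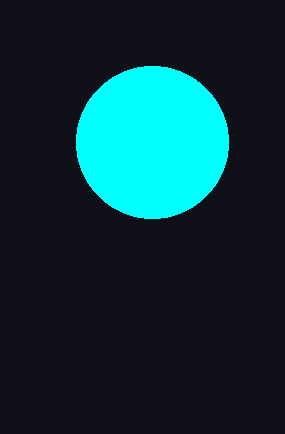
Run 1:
center_x = 152
center_y = 142
radius = 76
color = 'cyan'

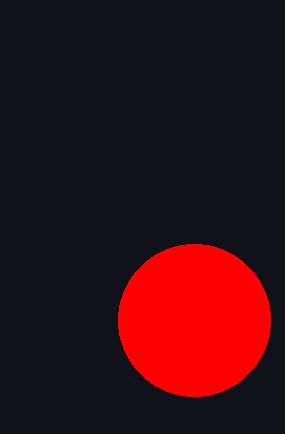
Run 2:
center_x = 194; center_y = 320; radius = 76; color = 'red'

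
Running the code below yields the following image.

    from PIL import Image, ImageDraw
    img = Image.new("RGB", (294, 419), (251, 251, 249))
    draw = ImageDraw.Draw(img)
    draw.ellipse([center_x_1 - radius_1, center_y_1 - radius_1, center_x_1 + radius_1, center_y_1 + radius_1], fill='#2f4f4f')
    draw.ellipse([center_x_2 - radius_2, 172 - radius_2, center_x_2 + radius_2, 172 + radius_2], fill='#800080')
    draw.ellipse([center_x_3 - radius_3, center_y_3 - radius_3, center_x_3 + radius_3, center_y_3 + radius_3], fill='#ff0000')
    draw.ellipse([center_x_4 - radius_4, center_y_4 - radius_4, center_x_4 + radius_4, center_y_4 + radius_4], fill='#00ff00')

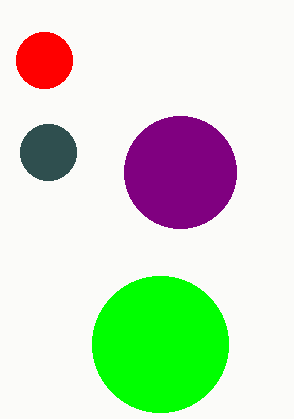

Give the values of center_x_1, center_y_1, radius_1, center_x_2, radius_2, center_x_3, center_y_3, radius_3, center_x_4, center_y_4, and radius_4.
center_x_1 = 48, center_y_1 = 152, radius_1 = 28, center_x_2 = 180, radius_2 = 56, center_x_3 = 44, center_y_3 = 60, radius_3 = 28, center_x_4 = 160, center_y_4 = 344, radius_4 = 68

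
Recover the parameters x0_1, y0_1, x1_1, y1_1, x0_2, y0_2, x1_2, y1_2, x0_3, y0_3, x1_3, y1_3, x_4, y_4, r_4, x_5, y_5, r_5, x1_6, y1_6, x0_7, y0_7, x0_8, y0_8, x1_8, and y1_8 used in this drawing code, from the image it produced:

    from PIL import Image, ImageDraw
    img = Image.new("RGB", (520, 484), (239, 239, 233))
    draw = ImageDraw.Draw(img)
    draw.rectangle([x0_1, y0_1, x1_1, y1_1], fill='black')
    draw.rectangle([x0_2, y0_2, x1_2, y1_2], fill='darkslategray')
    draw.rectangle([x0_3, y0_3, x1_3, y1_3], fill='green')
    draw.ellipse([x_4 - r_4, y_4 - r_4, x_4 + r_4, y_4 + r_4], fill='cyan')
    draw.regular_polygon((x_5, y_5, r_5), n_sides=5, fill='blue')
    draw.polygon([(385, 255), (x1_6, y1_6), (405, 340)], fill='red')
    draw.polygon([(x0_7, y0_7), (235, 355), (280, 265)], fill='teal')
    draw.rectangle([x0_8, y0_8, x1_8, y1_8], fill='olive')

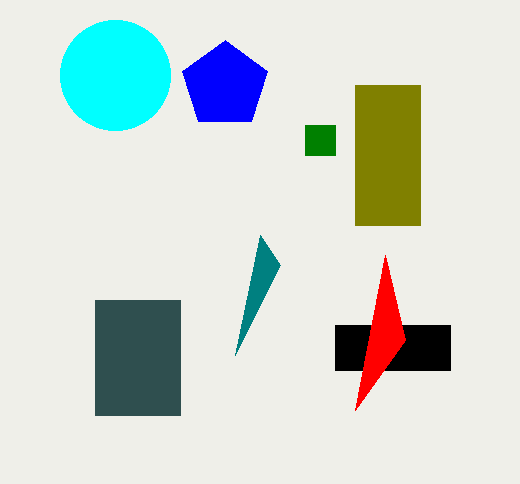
x0_1 = 335; y0_1 = 325; x1_1 = 450; y1_1 = 370; x0_2 = 95; y0_2 = 300; x1_2 = 180; y1_2 = 415; x0_3 = 305; y0_3 = 125; x1_3 = 335; y1_3 = 155; x_4 = 115; y_4 = 75; r_4 = 55; x_5 = 225; y_5 = 85; r_5 = 45; x1_6 = 355; y1_6 = 410; x0_7 = 260; y0_7 = 235; x0_8 = 355; y0_8 = 85; x1_8 = 420; y1_8 = 225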